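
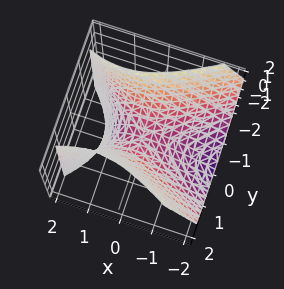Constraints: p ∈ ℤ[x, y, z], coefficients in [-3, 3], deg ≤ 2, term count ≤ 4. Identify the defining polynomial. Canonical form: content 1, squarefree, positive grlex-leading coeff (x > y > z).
First, deg p = 2. A generic line meets the surface in up to 2 points.
Then, from the axis intercepts and sections: one z-axis crossing is at z = 0; it crosses the y-axis at the gridline y = 0; it meets the x-axis at x = 0 (among the integer gridlines).
Finally, assembling these constraints gives the stated polynomial.

x^2 - x*z - 2*y^2 + 2*z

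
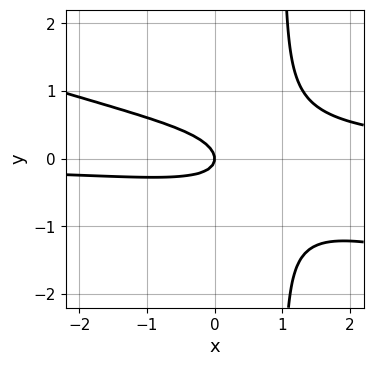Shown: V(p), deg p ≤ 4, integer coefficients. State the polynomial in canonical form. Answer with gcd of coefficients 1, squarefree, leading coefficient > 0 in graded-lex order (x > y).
x^2*y + 3*x*y^2 - x*y - 3*y^2 - x

Degree: the shape is more complex than any degree-2 curve, so deg p = 3.
Reading off the gridlines: one x-axis crossing is at x = 0; it crosses the y-axis at the gridline y = 0.
Solving for integer coefficients yields p as stated.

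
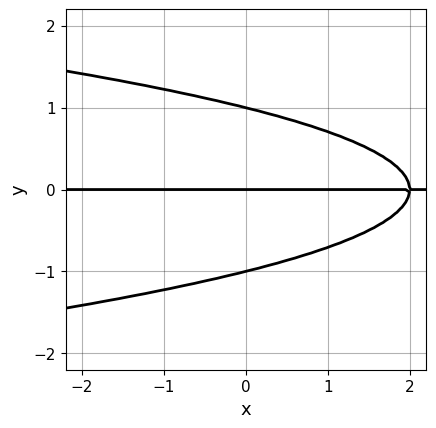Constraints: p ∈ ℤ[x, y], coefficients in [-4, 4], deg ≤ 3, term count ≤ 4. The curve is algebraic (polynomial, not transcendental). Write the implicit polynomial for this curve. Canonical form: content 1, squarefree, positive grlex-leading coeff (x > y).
2*y^3 + x*y - 2*y

First, deg p = 3. The shape is more complex than any degree-2 curve.
Then, from the visible intercepts: the visible x-axis segment lies entirely on the curve; among the integer gridlines, it crosses the y-axis at y ∈ {-1, 0, 1}.
Finally, fitting integer coefficients to these (and the overall shape) gives p.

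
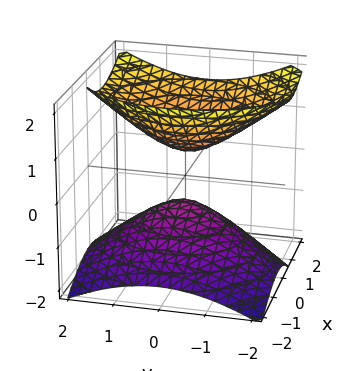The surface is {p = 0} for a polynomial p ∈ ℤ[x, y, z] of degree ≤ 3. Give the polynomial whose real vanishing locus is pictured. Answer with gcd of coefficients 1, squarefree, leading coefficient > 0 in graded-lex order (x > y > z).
1. I count 2 distinct pieces. They look like related sheets of one shape, so recover p as a whole.
2. The degree is 2 — no degree-1 surface has this shape.
3. From the axis intercepts and sections: no x-intercept at any integer in the box; it misses every integer gridline on the y-axis.
4. Fitting integer coefficients to these (and the overall shape) gives p.

3*x^2 - 2*x*z + 2*y^2 - 3*z^2 + 1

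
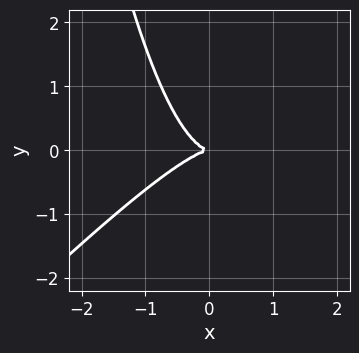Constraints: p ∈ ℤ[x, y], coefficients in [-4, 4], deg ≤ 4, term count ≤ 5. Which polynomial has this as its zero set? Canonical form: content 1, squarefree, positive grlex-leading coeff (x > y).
x^3 - x^2*y + y^2

First, degree: a generic line meets the curve in up to 3 points, so deg p = 3.
Next, from the visible intercepts: it meets the x-axis at x = 0 (among the integer gridlines); it meets the y-axis at y = 0 (among the integer gridlines).
Finally, putting this together gives p.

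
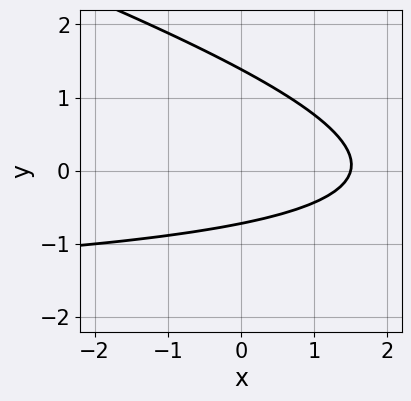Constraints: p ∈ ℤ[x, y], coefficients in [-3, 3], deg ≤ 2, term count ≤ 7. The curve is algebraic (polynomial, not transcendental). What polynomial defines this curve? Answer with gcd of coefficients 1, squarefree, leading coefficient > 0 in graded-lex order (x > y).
1. deg p = 2. A generic line meets the curve in up to 2 points.
2. Solving for integer coefficients yields p as stated.

x*y + 3*y^2 + 2*x - 2*y - 3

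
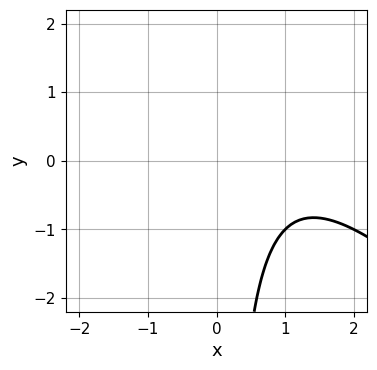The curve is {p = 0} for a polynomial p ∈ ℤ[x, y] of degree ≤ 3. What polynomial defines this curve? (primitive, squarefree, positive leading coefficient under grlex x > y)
x^2 + x*y - 2*x + 2

1. deg p = 2.
2. Against the integer gridlines: no y-intercept at any integer in the box; no x-intercept at any integer in the box.
3. Fitting integer coefficients to these (and the overall shape) gives p.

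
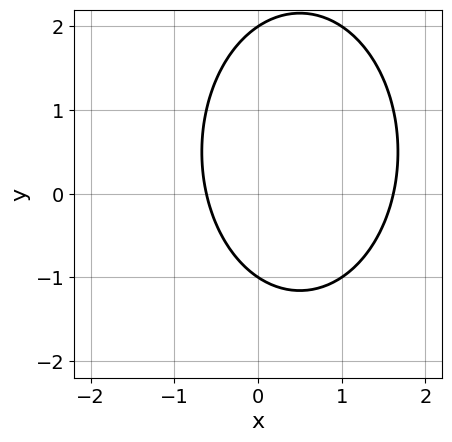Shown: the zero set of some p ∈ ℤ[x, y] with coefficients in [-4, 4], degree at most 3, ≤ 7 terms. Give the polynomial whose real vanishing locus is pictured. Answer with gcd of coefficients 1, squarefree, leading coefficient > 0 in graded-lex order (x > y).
(a) deg p = 2. A generic line meets the curve in up to 2 points.
(b) Observable constraints: among the integer gridlines, it crosses the y-axis at y ∈ {-1, 2}.
(c) Together with the visible shape, these determine p as stated.

2*x^2 + y^2 - 2*x - y - 2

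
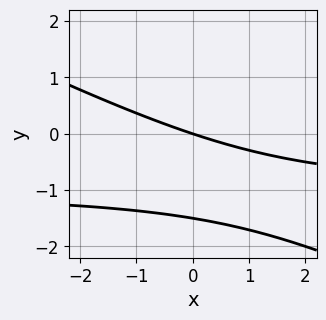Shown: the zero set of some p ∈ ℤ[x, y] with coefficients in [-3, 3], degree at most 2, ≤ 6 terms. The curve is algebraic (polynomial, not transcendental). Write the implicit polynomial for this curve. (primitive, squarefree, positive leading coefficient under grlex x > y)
First, degree: the shape is more complex than any degree-1 curve, so deg p = 2.
Next, from the axis intercepts and sections: one x-axis crossing is at x = 0; one y-axis crossing is at y = 0.
Finally, assembling these constraints gives the stated polynomial.

x*y + 2*y^2 + x + 3*y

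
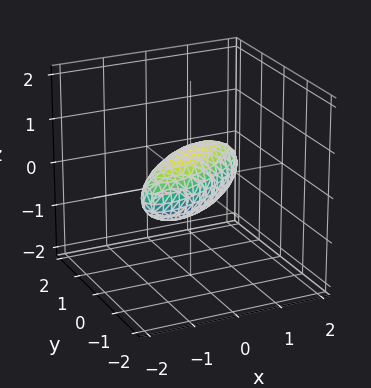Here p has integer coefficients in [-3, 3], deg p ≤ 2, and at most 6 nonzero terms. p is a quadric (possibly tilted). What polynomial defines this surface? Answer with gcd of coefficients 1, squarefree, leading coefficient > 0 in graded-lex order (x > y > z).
(a) deg p = 2. The shape is more complex than any degree-1 surface.
(b) Reading off the gridlines: the x-axis gridline crossings are at x ∈ {-1, 1}.
(c) Fitting integer coefficients to these (and the overall shape) gives p.

x^2 - 2*x*y + 2*y^2 + 2*z^2 - 1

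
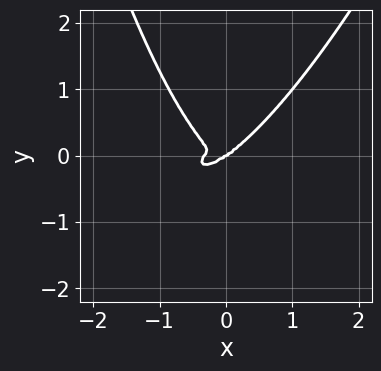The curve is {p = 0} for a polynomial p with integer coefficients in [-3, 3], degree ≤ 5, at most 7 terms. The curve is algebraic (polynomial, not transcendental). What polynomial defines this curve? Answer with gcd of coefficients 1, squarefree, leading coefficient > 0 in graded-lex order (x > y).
3*x^4 - 2*x^3*y + x^2*y^2 + x^3 - 3*y^3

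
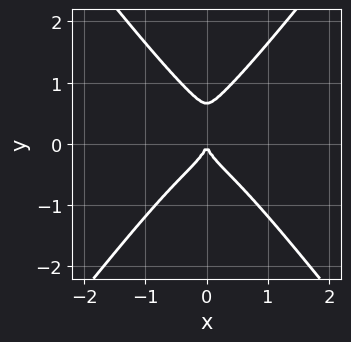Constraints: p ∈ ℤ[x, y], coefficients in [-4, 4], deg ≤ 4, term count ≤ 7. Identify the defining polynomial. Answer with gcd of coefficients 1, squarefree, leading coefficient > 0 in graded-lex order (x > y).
Degree: the shape is more complex than any degree-3 curve, so deg p = 4.
Symmetries: it's symmetric under x → −x, forcing even powers of x.
Reading off the gridlines: one y-axis crossing is at y = 0; it meets the x-axis at x = 0 (among the integer gridlines).
Matching integer coefficients to the picture gives p.

3*x^4 + 3*x^2*y^2 - 3*y^4 + 2*y^3 + 2*x^2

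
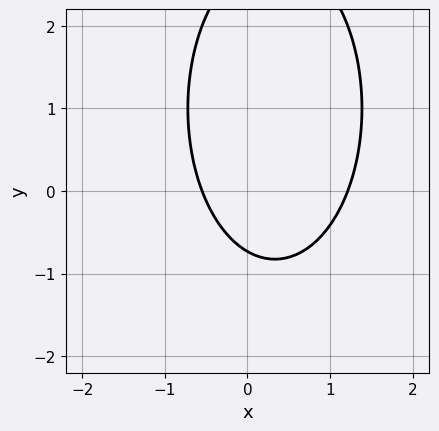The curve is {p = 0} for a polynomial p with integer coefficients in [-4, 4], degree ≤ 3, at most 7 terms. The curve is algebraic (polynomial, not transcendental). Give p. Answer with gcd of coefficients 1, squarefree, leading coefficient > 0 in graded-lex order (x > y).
3*x^2 + y^2 - 2*x - 2*y - 2

1. deg p = 2. The shape is more complex than any degree-1 curve.
2. The integer polynomial consistent with all of this is the stated p.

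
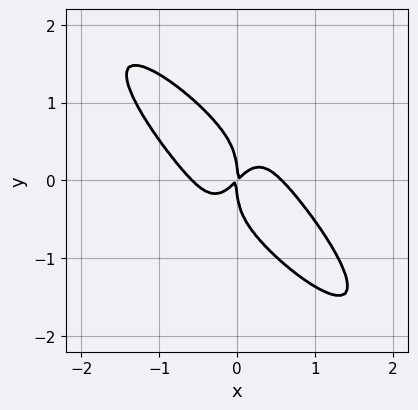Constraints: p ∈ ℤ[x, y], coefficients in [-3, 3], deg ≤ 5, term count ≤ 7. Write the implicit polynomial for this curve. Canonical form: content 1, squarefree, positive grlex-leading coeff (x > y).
First, degree: a generic line meets the curve in up to 4 points, so deg p = 4.
Then, against the integer gridlines: one y-axis crossing is at y = 0; it meets the x-axis at x = 0 (among the integer gridlines).
Finally, fitting integer coefficients to these (and the overall shape) gives p.

3*x^4 + 3*x^3*y + y^4 - x^2 + x*y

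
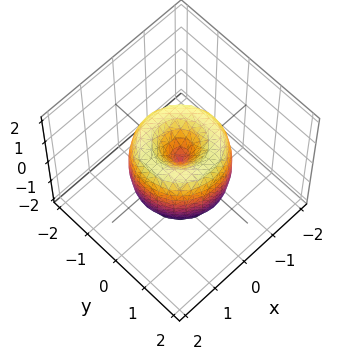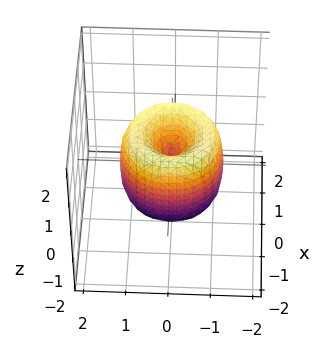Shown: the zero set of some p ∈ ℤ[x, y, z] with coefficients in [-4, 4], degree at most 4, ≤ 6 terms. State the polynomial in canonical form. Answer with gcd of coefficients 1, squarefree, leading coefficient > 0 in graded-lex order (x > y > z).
2*x^4 + 4*x^2*y^2 + 2*y^4 - 3*x^2 - 3*y^2 + z^2

The degree is 4 — the shape is more complex than any degree-3 surface.
By symmetry, the surface is invariant under rotation about z: p = q(x² + y², z).
From the visible intercepts: one y-axis crossing is at y = 0; it meets the z-axis at z = 0 (among the integer gridlines); a circular section at z = 0 has radius between 1 and 2.
These observations pin down the coefficients.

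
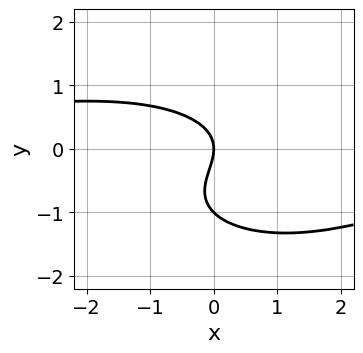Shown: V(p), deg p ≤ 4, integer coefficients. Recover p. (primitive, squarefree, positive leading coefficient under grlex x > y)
First, deg p = 3. The shape is more complex than any degree-2 curve.
Then, observable constraints: among the integer gridlines, it crosses the y-axis at y ∈ {-1, 0}; it meets the x-axis at x = 0 (among the integer gridlines).
Finally, solving for integer coefficients yields p as stated.

x^2*y + 3*y^3 + 3*y^2 + 3*x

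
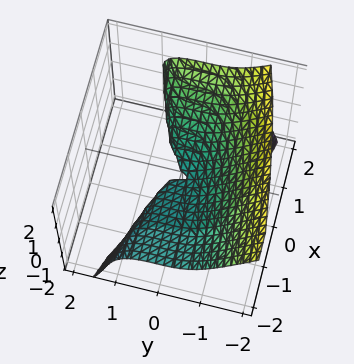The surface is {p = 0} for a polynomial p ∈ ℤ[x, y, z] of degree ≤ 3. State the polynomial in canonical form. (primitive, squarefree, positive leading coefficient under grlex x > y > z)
3*y^3 + z^3 - 3*x*z + 3*z^2

(a) The degree is 3 — the shape is more complex than any degree-2 surface.
(b) From the visible intercepts: it crosses the y-axis at the gridline y = 0; it meets the z-axis at z = 0 (among the integer gridlines); the visible x-axis segment lies entirely on the surface.
(c) Solving for integer coefficients yields p as stated.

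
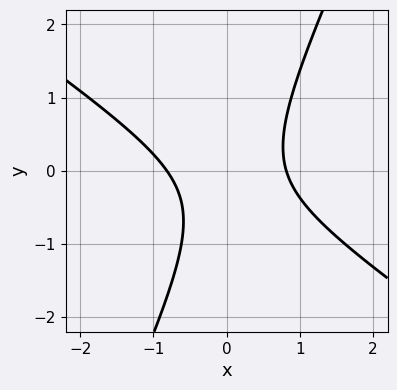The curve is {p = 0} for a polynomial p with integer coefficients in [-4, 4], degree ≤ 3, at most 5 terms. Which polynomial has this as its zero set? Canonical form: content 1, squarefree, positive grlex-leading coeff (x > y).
deg p = 2.
From the axis intercepts and sections: no y-intercept at any integer in the box.
Together with the visible shape, these determine p as stated.

3*x^2 + 3*x*y - 2*y^2 - y - 2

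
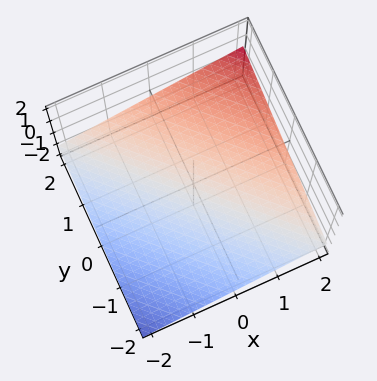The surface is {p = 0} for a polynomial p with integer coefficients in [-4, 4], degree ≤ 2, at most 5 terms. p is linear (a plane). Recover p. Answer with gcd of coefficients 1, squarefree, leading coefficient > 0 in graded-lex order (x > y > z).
(a) The degree is 1 — every cross-section is a straight line — this is a plane.
(b) From the visible intercepts: it crosses the x-axis at the gridline x = 2; it meets the y-axis at y = 2 (among the integer gridlines).
(c) Fitting integer coefficients to these (and the overall shape) gives p.

x + y - 3*z - 2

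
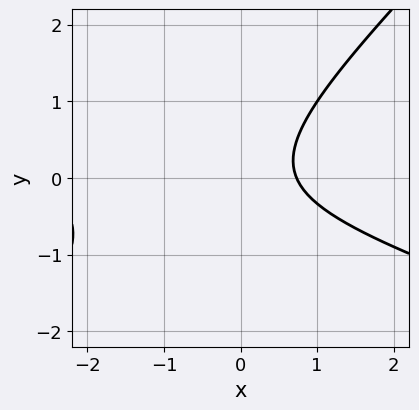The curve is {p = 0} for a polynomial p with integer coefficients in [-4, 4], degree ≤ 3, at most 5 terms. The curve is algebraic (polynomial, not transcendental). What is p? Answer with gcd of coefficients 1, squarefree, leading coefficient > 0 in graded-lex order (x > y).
x^2 + 2*x*y - 3*y^2 + 2*x - 2

First, deg p = 2. A generic line meets the curve in up to 2 points.
Then, reading off the gridlines: the curve avoids every integer y-axis point in the box.
Finally, fitting integer coefficients to these (and the overall shape) gives p.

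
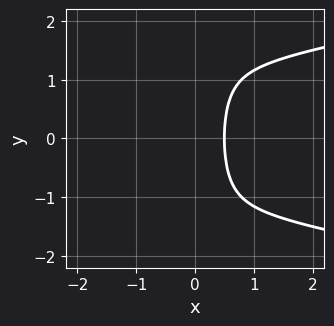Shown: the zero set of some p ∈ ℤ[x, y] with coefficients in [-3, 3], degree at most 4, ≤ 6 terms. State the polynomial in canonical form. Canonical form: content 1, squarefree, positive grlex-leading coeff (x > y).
3*x^2*y^2 - 2*x^3 - 3*x^2 + 1

First, deg p = 4. No degree-3 curve has this shape.
Next, symmetries: it's symmetric under y → −y, forcing even powers of y.
Then, from the axis intercepts and sections: no y-intercept at any integer in the box.
Finally, these observations pin down the coefficients.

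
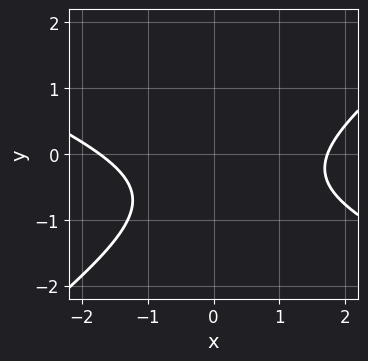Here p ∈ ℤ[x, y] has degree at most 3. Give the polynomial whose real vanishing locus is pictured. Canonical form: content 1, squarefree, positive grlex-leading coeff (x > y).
(a) deg p = 2. The shape is more complex than any degree-1 curve.
(b) Observable constraints: the curve avoids every integer y-axis point in the box.
(c) Putting this together gives p.

x^2 + x*y - 3*y^2 - 3*y - 3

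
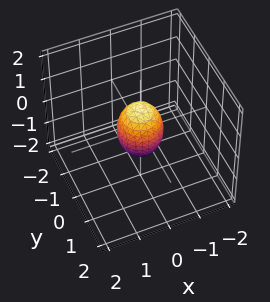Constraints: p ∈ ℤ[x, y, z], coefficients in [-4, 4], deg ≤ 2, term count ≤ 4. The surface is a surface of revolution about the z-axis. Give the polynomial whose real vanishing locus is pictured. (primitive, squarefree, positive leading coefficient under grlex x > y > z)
2*x^2 + 2*y^2 + z^2 - 1

1. Degree: the shape is more complex than any degree-1 surface, so deg p = 2.
2. Symmetry: the surface is invariant under rotation about z: p = q(x² + y², z).
3. Checking where it meets the axes: a circular section at z = 0 has radius between 0 and 1; among the integer gridlines, it crosses the z-axis at z ∈ {-1, 1}.
4. Fitting integer coefficients to these (and the overall shape) gives p.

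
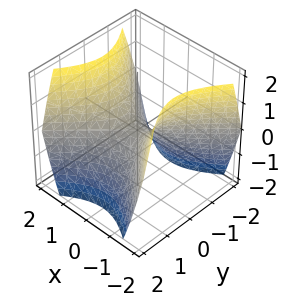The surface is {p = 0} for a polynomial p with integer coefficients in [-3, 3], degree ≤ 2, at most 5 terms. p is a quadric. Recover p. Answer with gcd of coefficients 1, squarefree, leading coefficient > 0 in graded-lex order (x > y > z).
x^2 - y^2 - z

The degree is 2 — a hyperbolic paraboloid; a quadric.
Symmetries: it's symmetric under x → −x, forcing even powers of x; the y ↦ −y reflection is a symmetry, so y appears only in even powers.
Observable constraints: it crosses the x-axis at the gridline x = 0; one z-axis crossing is at z = 0; it crosses the y-axis at the gridline y = 0.
Together with the visible shape, these determine p as stated.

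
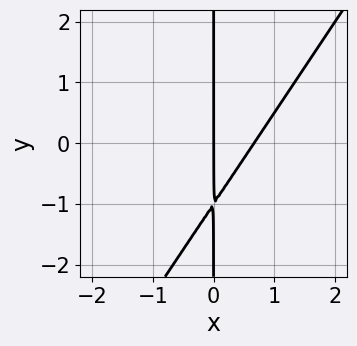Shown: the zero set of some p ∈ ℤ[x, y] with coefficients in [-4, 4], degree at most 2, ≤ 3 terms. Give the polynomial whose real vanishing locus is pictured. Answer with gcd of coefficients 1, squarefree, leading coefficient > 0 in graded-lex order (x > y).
3*x^2 - 2*x*y - 2*x

deg p = 2. The shape is more complex than any degree-1 curve.
From the axis intercepts and sections: one x-axis crossing is at x = 0; the visible y-axis segment lies entirely on the curve.
Solving for integer coefficients yields p as stated.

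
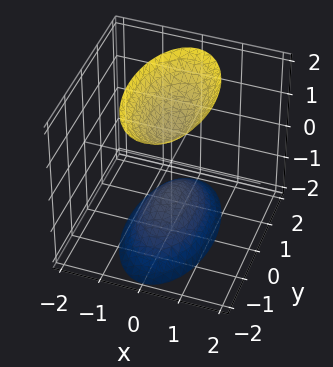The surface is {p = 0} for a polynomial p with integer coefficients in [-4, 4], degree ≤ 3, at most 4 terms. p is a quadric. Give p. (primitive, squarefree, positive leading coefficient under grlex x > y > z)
3*x^2 + y^2 - z^2 + 1

First, I count 2 distinct pieces.
Then, degree: two sheets facing apart; a quadric, so deg p = 2.
Then, symmetries: mirror symmetry z ↦ −z ⇒ only even powers of z; mirror symmetry y ↦ −y ⇒ only even powers of y; mirror symmetry x ↦ −x ⇒ only even powers of x.
Next, observable constraints: the z-axis gridline crossings are at z ∈ {-1, 1}; it misses every integer gridline on the x-axis.
Finally, assembling these constraints gives the stated polynomial.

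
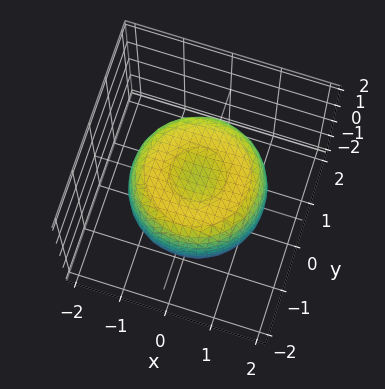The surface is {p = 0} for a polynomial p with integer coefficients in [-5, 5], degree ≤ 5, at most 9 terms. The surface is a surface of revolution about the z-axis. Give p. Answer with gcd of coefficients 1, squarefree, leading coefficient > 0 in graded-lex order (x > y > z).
2*x^4 + 4*x^2*y^2 + 2*y^4 - 3*x^2 - 3*y^2 + 3*z^2 - 2

(a) Degree: no degree-3 surface has this shape, so deg p = 4.
(b) By symmetry, the surface is invariant under rotation about z: p = q(x² + y², z).
(c) Reading off the gridlines: a circular section at z = -1 has radius between 0 and 1.
(d) The integer polynomial consistent with all of this is the stated p.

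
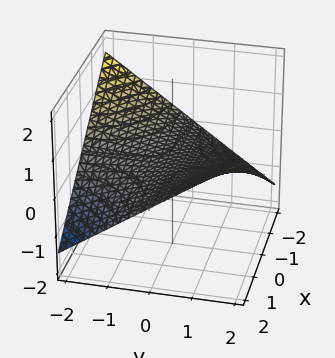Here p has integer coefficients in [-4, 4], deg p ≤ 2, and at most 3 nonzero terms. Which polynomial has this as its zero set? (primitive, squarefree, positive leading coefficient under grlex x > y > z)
(a) deg p = 2. A hyperbolic paraboloid; a quadric.
(b) From the axis intercepts and sections: every point of the y-axis in the box is on the surface; every point of the x-axis in the box is on the surface; it meets the z-axis at z = 0 (among the integer gridlines).
(c) The integer polynomial consistent with all of this is the stated p.

x*y - 3*z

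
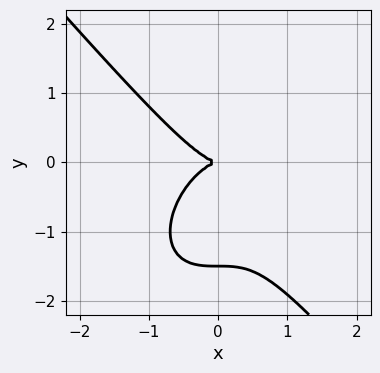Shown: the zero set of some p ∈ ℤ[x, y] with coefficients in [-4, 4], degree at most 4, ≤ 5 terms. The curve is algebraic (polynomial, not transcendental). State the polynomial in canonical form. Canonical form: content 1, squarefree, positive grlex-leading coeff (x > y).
3*x^3 + 2*y^3 + 3*y^2

Degree: the shape is more complex than any degree-2 curve, so deg p = 3.
Checking where it meets the axes: it meets the x-axis at x = 0 (among the integer gridlines); one y-axis crossing is at y = 0.
Together with the visible shape, these determine p as stated.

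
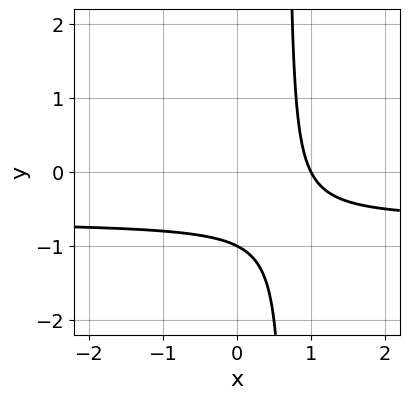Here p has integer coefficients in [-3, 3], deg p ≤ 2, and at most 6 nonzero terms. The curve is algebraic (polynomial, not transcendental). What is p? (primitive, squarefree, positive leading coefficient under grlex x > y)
3*x*y + 2*x - 2*y - 2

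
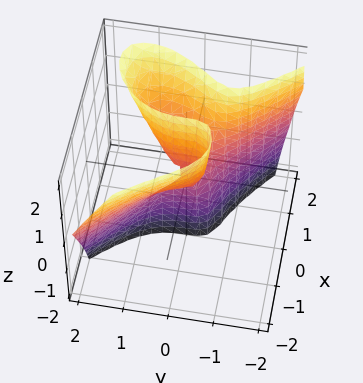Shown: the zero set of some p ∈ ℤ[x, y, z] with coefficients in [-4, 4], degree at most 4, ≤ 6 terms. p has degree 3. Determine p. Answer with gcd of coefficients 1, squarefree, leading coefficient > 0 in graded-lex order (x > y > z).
First, deg p = 3. The shape is more complex than any degree-2 surface.
Then, checking where it meets the axes: it crosses the x-axis at the gridline x = 0; one y-axis crossing is at y = 0; the visible z-axis segment lies entirely on the surface.
Finally, together with the visible shape, these determine p as stated.

x^3 - x*y*z + y^3 - x*z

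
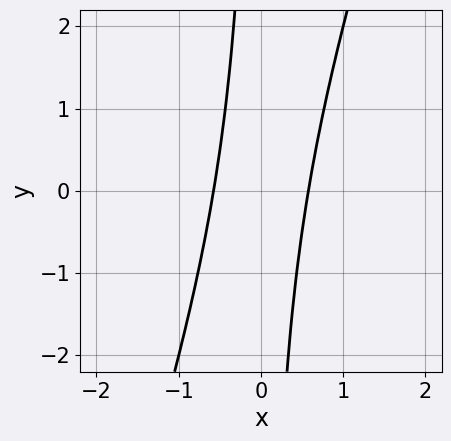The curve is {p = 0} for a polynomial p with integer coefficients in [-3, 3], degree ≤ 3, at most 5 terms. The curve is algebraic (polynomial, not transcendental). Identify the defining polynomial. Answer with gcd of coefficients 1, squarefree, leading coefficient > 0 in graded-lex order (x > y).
3*x^2 - x*y - 1

1. deg p = 2. A generic line meets the curve in up to 2 points.
2. Reading off the gridlines: the curve avoids every integer y-axis point in the box.
3. Together with the visible shape, these determine p as stated.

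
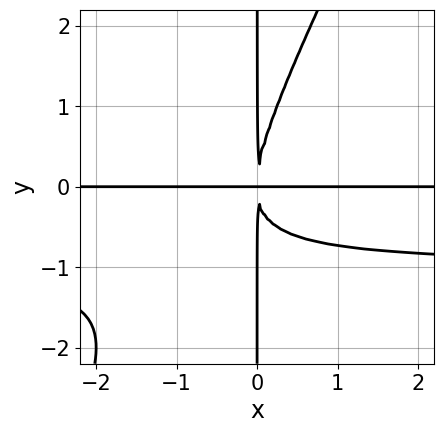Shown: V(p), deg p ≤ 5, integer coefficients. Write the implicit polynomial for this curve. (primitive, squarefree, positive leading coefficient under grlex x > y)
2*x^2*y^2 - x*y^3 + 2*x^2*y

(a) The degree is 4 — a generic line meets the curve in up to 4 points.
(b) From the visible intercepts: the visible y-axis segment lies entirely on the curve; the visible x-axis segment lies entirely on the curve.
(c) These observations pin down the coefficients.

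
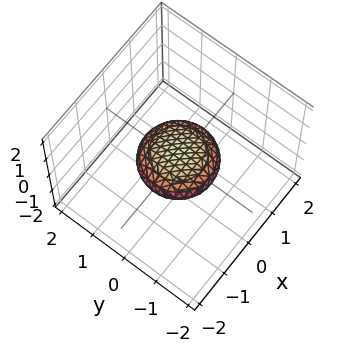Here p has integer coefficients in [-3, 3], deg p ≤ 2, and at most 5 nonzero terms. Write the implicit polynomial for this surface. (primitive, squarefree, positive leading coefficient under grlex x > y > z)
1. The degree is 2 — the shape is more complex than any degree-1 surface.
2. Symmetry: the z-axis is an axis of rotation, so x and y enter only as x² + y².
3. Checking where it meets the axes: among the integer gridlines, it crosses the x-axis at x ∈ {-1, 1}; a circular section at z = 0 has radius exactly 1; among the integer gridlines, it crosses the y-axis at y ∈ {-1, 1}.
4. Matching integer coefficients to the picture gives p.

x^2 + y^2 + 3*z^2 - 1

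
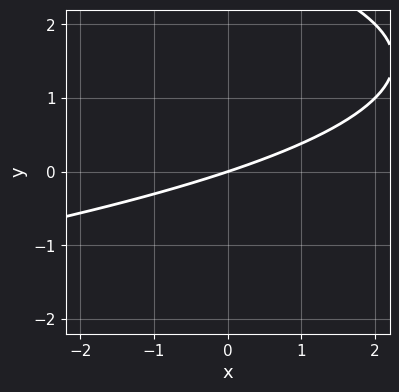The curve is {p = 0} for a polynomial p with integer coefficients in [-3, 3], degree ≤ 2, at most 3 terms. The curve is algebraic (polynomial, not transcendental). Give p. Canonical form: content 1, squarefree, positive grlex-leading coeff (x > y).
y^2 + x - 3*y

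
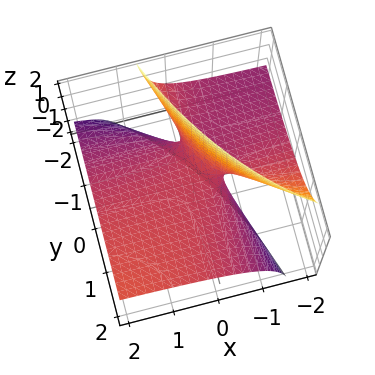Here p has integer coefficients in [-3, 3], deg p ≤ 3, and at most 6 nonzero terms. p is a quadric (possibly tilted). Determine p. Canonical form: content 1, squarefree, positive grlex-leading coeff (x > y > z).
x*y - 3*x*z - 2*y*z - 2*z

First, deg p = 2. No degree-1 surface has this shape.
Next, observable constraints: it crosses the z-axis at the gridline z = 0; the visible y-axis segment lies entirely on the surface; the visible x-axis segment lies entirely on the surface.
Finally, matching integer coefficients to the picture gives p.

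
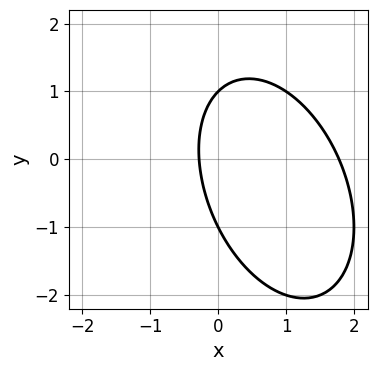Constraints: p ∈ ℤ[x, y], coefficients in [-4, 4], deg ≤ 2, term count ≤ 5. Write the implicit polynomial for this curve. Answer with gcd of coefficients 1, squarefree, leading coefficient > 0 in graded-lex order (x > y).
2*x^2 + x*y + y^2 - 3*x - 1

First, deg p = 2. A generic line meets the curve in up to 2 points.
Next, observable constraints: among the integer gridlines, it crosses the y-axis at y ∈ {-1, 1}.
Finally, solving for integer coefficients yields p as stated.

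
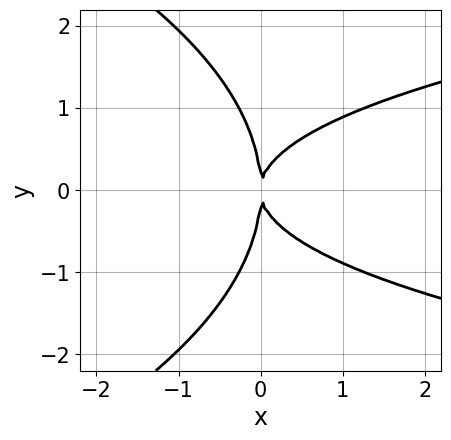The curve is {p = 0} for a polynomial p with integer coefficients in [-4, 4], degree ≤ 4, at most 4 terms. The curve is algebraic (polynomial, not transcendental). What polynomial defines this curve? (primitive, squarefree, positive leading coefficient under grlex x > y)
y^4 + 3*x*y^2 - 3*x^2

First, the degree is 4 — a generic line meets the curve in up to 4 points.
Next, symmetries: the y ↦ −y reflection is a symmetry, so y appears only in even powers.
Next, reading off the gridlines: it crosses the x-axis at the gridline x = 0; one y-axis crossing is at y = 0.
Finally, matching integer coefficients to the picture gives p.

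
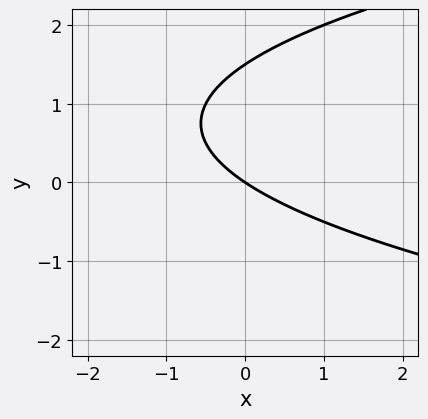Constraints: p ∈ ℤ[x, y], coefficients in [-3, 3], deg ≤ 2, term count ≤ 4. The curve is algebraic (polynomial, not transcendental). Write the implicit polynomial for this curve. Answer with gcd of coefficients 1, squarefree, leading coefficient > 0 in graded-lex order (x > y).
2*y^2 - 2*x - 3*y

First, deg p = 2. A generic line meets the curve in up to 2 points.
Then, from the axis intercepts and sections: it crosses the y-axis at the gridline y = 0; it meets the x-axis at x = 0 (among the integer gridlines).
Finally, together with the visible shape, these determine p as stated.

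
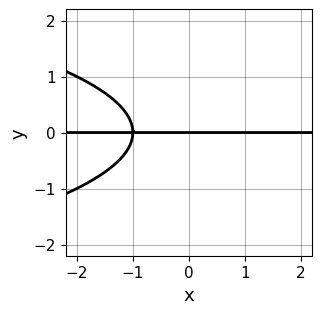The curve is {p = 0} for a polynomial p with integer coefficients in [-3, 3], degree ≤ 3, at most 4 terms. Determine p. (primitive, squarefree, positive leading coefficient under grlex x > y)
1. Degree: a generic line meets the curve in up to 3 points, so deg p = 3.
2. Reading off the gridlines: one y-axis crossing is at y = 0; the visible x-axis segment lies entirely on the curve.
3. Assembling these constraints gives the stated polynomial.

y^3 + x*y + y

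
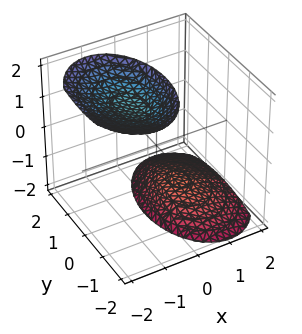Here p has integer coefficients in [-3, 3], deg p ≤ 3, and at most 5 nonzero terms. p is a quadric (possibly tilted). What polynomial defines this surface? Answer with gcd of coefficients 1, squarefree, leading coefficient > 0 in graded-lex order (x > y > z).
2*x^2 + 2*x*z + y^2 - z^2 + 3

There are 2 components.
deg p = 2.
Against the integer gridlines: it misses every integer gridline on the x-axis; the surface avoids every integer y-axis point in the box.
These observations pin down the coefficients.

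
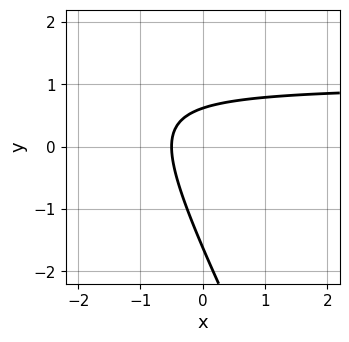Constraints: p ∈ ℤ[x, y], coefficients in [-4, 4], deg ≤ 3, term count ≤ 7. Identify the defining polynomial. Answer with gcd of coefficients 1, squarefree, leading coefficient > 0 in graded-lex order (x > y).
deg p = 2.
The integer polynomial consistent with all of this is the stated p.

2*x*y + y^2 - 2*x + y - 1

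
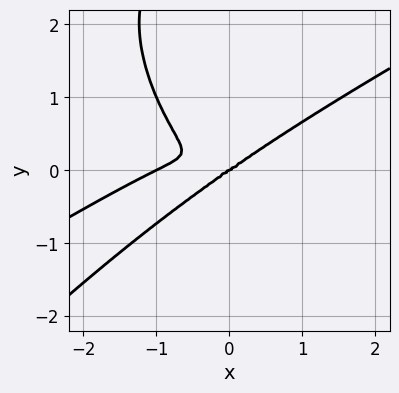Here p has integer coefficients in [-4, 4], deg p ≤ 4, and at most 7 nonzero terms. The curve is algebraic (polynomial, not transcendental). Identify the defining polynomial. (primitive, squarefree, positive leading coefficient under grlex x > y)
x^4 - 2*x^3*y + y^4 + x^3 - 3*y^3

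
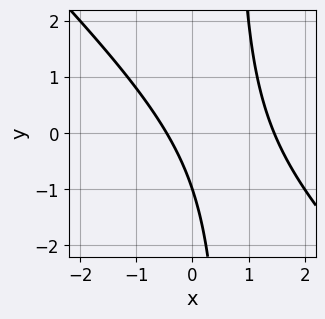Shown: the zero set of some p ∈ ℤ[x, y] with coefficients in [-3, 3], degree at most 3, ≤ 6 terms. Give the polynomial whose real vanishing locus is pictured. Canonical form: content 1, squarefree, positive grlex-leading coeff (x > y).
(a) The degree is 2 — a generic line meets the curve in up to 2 points.
(b) Reading off the gridlines: it crosses the y-axis at the gridline y = -1.
(c) Matching integer coefficients to the picture gives p.

3*x^2 + 3*x*y - 3*x - 2*y - 2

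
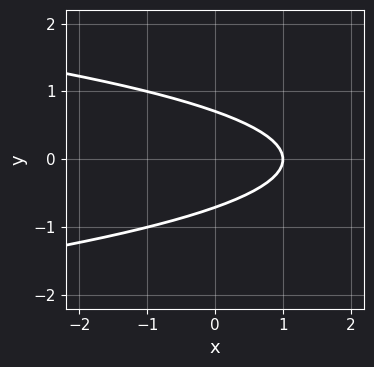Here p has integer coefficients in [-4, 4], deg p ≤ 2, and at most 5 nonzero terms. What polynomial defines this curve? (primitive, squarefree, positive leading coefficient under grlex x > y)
2*y^2 + x - 1

First, deg p = 2. A generic line meets the curve in up to 2 points.
Then, symmetries: it's symmetric under y → −y, forcing even powers of y.
Then, reading off the gridlines: it meets the x-axis at x = 1 (among the integer gridlines).
Finally, these observations pin down the coefficients.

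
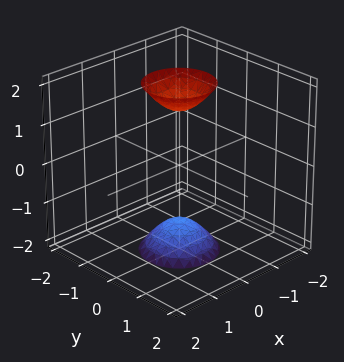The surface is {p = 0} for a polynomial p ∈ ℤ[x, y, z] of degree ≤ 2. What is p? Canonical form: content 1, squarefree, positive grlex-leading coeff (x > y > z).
3*x^2 + 3*y^2 - z^2 + 2

1. The picture has 2 separate pieces.
2. Degree: two separate bowl-shaped sheets opening away from each other; a quadric, so deg p = 2.
3. Symmetries: the z-axis is an axis of rotation, so x and y enter only as x² + y²; mirror symmetry z ↦ −z ⇒ only even powers of z.
4. Against the integer gridlines: the surface avoids every integer y-axis point in the box; a circular section at z = -2 has radius between 0 and 1; the surface avoids every integer x-axis point in the box.
5. The integer polynomial consistent with all of this is the stated p.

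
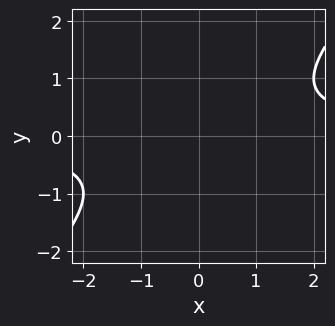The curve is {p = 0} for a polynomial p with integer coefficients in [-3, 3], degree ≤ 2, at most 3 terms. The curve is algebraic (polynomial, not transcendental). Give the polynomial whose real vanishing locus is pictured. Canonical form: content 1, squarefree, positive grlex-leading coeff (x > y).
First, deg p = 2. A generic line meets the curve in up to 2 points.
Next, checking where it meets the axes: no y-intercept at any integer in the box; it misses every integer gridline on the x-axis.
Finally, solving for integer coefficients yields p as stated.

x*y - y^2 - 1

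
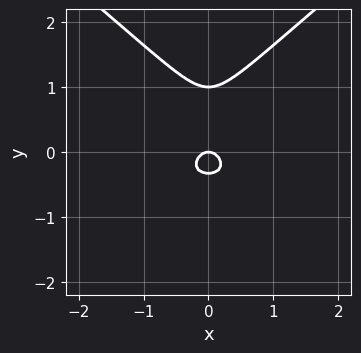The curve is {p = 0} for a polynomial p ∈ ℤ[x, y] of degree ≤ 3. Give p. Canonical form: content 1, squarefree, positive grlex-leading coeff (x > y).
2*x^2*y - 3*y^3 + 3*x^2 + 2*y^2 + y

First, degree: no degree-2 curve has this shape, so deg p = 3.
Then, symmetries: mirror symmetry x ↦ −x ⇒ only even powers of x.
Next, from the axis intercepts and sections: among the integer gridlines, it crosses the y-axis at y ∈ {0, 1}; it meets the x-axis at x = 0 (among the integer gridlines).
Finally, these observations pin down the coefficients.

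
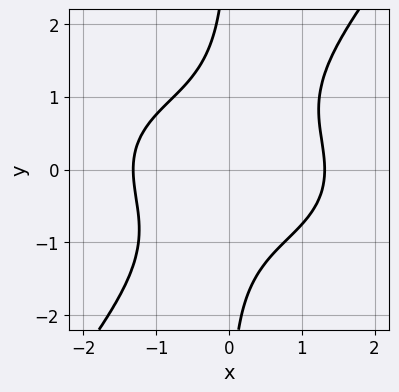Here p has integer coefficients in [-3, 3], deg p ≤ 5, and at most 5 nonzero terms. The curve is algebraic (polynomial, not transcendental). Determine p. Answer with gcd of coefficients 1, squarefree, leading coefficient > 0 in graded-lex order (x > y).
x^4 + 2*x^2*y^2 - 2*x*y^3 - 3

Degree: no degree-3 curve has this shape, so deg p = 4.
Observable constraints: it misses every integer gridline on the y-axis.
Together with the visible shape, these determine p as stated.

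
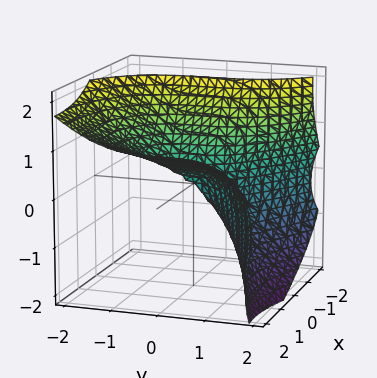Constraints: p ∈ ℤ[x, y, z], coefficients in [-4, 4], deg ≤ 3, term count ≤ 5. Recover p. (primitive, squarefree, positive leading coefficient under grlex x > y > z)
3*x*z^2 + 2*y^3 + 2*z^3 - 3*x^2 + 2*x*z

(a) Degree: the shape is more complex than any degree-2 surface, so deg p = 3.
(b) Checking where it meets the axes: it meets the y-axis at y = 0 (among the integer gridlines); it crosses the z-axis at the gridline z = 0; one x-axis crossing is at x = 0.
(c) The integer polynomial consistent with all of this is the stated p.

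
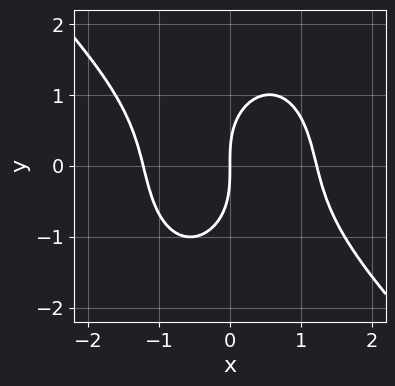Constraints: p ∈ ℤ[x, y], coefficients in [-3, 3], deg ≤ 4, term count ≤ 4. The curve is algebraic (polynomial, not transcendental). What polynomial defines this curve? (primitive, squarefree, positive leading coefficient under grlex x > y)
2*x^3 + x^2*y + y^3 - 3*x

1. deg p = 3. No degree-2 curve has this shape.
2. Reading off the gridlines: it crosses the x-axis at the gridline x = 0; one y-axis crossing is at y = 0.
3. Solving for integer coefficients yields p as stated.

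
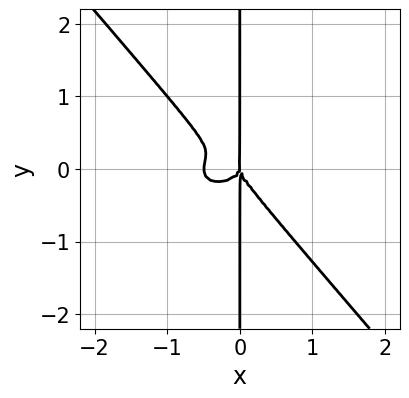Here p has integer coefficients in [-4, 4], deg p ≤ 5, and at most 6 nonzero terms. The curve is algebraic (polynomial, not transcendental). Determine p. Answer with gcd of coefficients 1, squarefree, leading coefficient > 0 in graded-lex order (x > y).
2*x^4 + 2*x^2*y^2 + 3*x*y^3 + x^3

deg p = 4.
From the axis intercepts and sections: one x-axis crossing is at x = 0; every point of the y-axis in the box is on the curve.
Putting this together gives p.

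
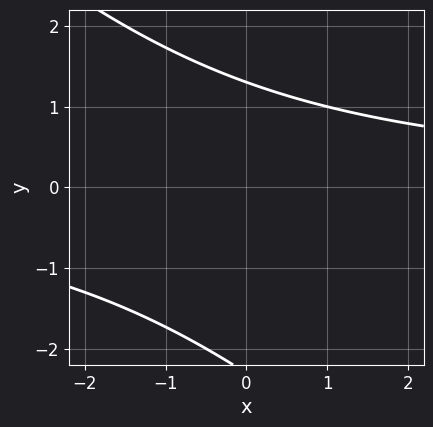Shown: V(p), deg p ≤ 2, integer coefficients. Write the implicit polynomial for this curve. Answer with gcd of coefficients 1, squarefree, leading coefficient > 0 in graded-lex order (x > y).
deg p = 2.
Against the integer gridlines: the curve avoids every integer x-axis point in the box.
Together with the visible shape, these determine p as stated.

x*y + y^2 + y - 3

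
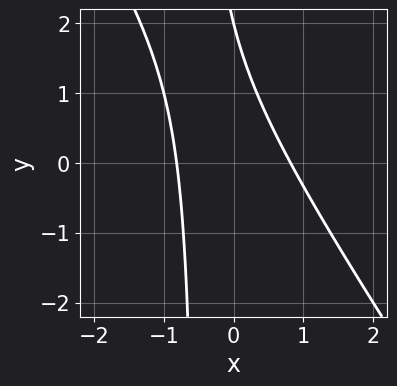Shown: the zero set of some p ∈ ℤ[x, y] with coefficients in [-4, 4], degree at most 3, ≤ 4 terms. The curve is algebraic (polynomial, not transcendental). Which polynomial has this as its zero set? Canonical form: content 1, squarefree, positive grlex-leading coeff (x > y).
3*x^2 + 2*x*y + y - 2

(a) The degree is 2 — no degree-1 curve has this shape.
(b) From the visible intercepts: it meets the y-axis at y = 2 (among the integer gridlines).
(c) Putting this together gives p.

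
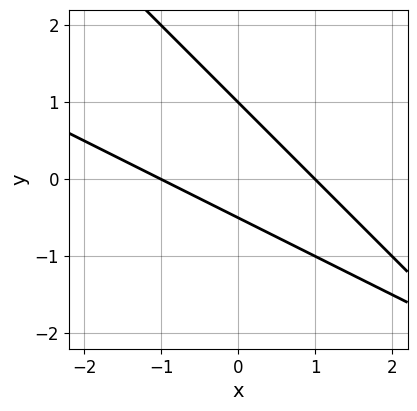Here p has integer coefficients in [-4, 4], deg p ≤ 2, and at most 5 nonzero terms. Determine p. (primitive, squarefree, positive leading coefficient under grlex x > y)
x^2 + 3*x*y + 2*y^2 - y - 1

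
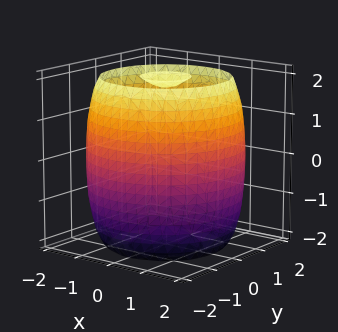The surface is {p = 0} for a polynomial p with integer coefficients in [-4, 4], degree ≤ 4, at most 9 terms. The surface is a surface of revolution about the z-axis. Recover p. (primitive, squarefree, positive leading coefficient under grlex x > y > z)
I count 3 distinct pieces.
deg p = 4.
Symmetries: every cross-section ⟂ z is a circle, so x, y appear only via x² + y².
From the visible intercepts: a circular section at z = 2 has radius between 0 and 1.
Together with the visible shape, these determine p as stated.

x^4 + 2*x^2*y^2 + y^4 - 3*x^2 - 3*y^2 + z^2 - 3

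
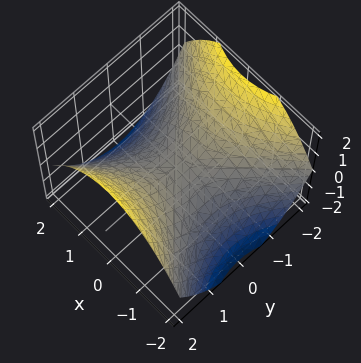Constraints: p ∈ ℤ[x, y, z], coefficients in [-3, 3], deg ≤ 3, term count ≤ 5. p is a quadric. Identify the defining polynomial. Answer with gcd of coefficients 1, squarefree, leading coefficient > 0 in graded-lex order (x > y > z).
x^2 - y^2 + 2*z

First, deg p = 2. A hyperbolic paraboloid; a quadric.
Next, symmetries: mirror symmetry x ↦ −x ⇒ only even powers of x; mirror symmetry y ↦ −y ⇒ only even powers of y.
Then, observable constraints: it meets the y-axis at y = 0 (among the integer gridlines); it meets the z-axis at z = 0 (among the integer gridlines).
Finally, matching integer coefficients to the picture gives p.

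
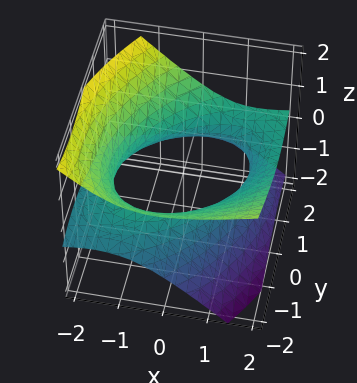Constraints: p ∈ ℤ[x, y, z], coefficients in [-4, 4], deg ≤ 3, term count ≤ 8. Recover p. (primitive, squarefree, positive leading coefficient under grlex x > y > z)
x^2 - x*y - 2*x*z + y^2 - 3*z^2 - 2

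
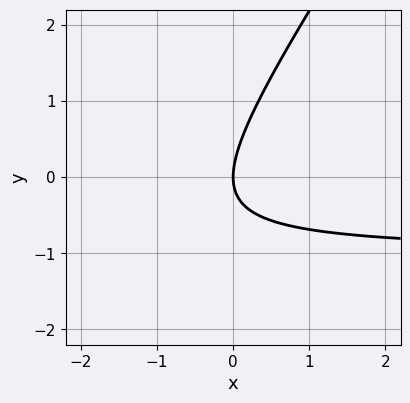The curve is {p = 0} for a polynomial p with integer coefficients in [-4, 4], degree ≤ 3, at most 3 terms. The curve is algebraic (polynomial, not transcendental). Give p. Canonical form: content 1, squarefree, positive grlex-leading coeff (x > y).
3*x*y - 2*y^2 + 3*x

1. Degree: a generic line meets the curve in up to 2 points, so deg p = 2.
2. From the visible intercepts: one x-axis crossing is at x = 0; it meets the y-axis at y = 0 (among the integer gridlines).
3. Together with the visible shape, these determine p as stated.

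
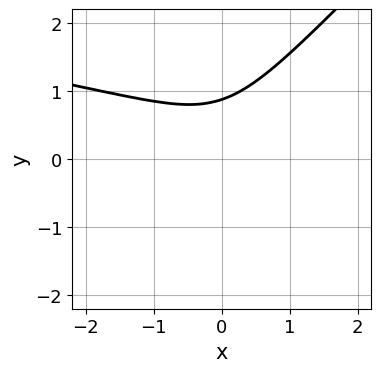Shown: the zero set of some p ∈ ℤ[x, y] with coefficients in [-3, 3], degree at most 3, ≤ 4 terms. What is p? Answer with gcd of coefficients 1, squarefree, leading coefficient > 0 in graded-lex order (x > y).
3*x*y^2 - 3*y^3 + 2*x^2 + 2

First, deg p = 3. No degree-2 curve has this shape.
Then, against the integer gridlines: it misses every integer gridline on the x-axis.
Finally, these observations pin down the coefficients.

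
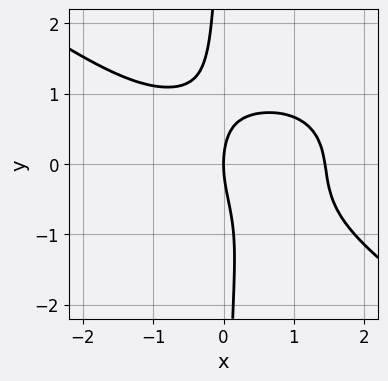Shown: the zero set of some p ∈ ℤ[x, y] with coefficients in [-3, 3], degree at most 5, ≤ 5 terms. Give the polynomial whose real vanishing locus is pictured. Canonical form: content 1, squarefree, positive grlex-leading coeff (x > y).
Degree: a generic line meets the curve in up to 4 points, so deg p = 4.
From the visible intercepts: it meets the y-axis at y = 0 (among the integer gridlines); it crosses the x-axis at the gridline x = 0.
Solving for integer coefficients yields p as stated.

x^4 + 3*x*y^3 + x*y + y^2 - 3*x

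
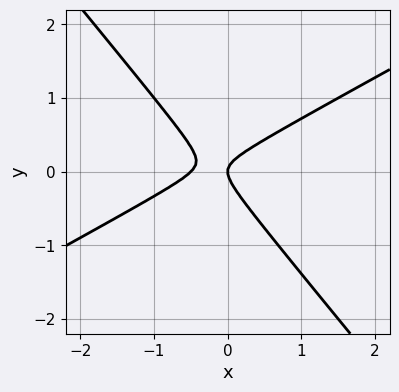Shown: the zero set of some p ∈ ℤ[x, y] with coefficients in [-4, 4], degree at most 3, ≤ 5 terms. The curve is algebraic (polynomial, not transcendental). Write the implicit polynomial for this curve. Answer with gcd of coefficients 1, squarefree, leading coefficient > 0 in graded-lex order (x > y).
(a) deg p = 2. A generic line meets the curve in up to 2 points.
(b) Reading off the gridlines: one y-axis crossing is at y = 0; it meets the x-axis at x = 0 (among the integer gridlines).
(c) These observations pin down the coefficients.

2*x^2 - 2*x*y - 3*y^2 + x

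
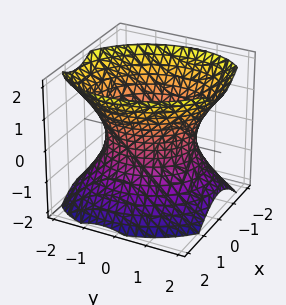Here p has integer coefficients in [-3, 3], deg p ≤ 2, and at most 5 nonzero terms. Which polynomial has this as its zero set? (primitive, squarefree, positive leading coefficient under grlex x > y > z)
3*x^2 + x*y + 2*y^2 - 2*z^2 - 3

The degree is 2 — a generic line meets the surface in up to 2 points.
From the visible intercepts: the x-axis gridline crossings are at x ∈ {-1, 1}; the surface avoids every integer z-axis point in the box.
Fitting integer coefficients to these (and the overall shape) gives p.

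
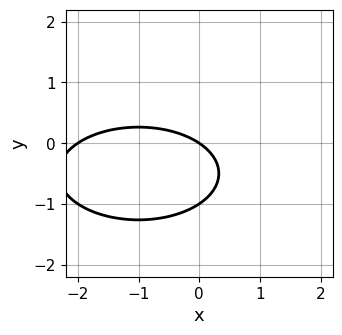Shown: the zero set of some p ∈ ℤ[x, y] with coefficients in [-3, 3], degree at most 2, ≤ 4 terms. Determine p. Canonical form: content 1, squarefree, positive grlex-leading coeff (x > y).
(a) deg p = 2. The shape is more complex than any degree-1 curve.
(b) Checking where it meets the axes: the y-axis gridline crossings are at y ∈ {-1, 0}; the x-axis gridline crossings are at x ∈ {-2, 0}.
(c) The integer polynomial consistent with all of this is the stated p.

x^2 + 3*y^2 + 2*x + 3*y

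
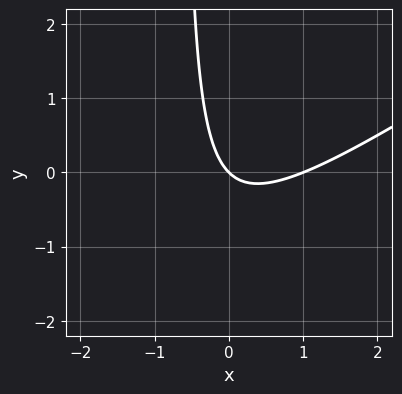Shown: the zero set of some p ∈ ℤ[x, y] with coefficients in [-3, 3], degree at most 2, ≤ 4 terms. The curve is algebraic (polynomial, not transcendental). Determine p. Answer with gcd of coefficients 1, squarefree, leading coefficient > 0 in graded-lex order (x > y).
1. The degree is 2 — a generic line meets the curve in up to 2 points.
2. From the visible intercepts: the x-axis gridline crossings are at x ∈ {0, 1}; it meets the y-axis at y = 0 (among the integer gridlines).
3. The integer polynomial consistent with all of this is the stated p.

2*x^2 - 3*x*y - 2*x - 2*y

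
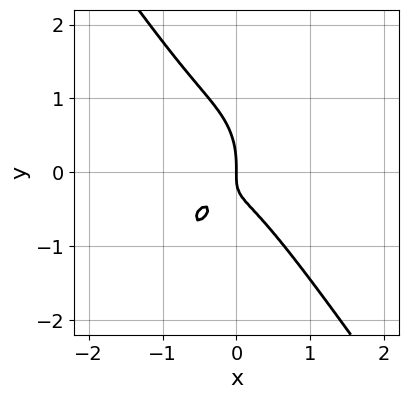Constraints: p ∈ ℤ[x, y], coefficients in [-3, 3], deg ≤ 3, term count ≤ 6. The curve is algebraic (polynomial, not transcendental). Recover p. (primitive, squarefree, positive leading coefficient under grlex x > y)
(a) The degree is 3 — a generic line meets the curve in up to 3 points.
(b) Checking where it meets the axes: it meets the x-axis at x = 0 (among the integer gridlines); it meets the y-axis at y = 0 (among the integer gridlines).
(c) Matching integer coefficients to the picture gives p.

3*x^3 + y^3 + 2*x^2 + 2*x*y + x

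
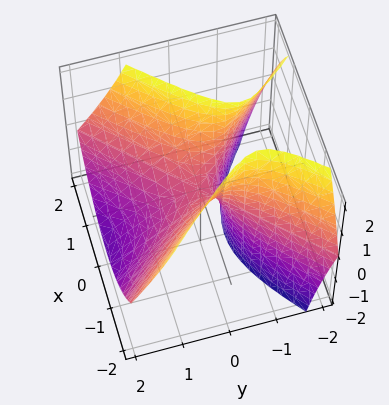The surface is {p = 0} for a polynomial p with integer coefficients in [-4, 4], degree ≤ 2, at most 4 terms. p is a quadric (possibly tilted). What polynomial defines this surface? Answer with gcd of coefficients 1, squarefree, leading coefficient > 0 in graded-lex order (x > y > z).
First, degree: no degree-1 surface has this shape, so deg p = 2.
Next, from the visible intercepts: it crosses the y-axis at the gridline y = 0; one z-axis crossing is at z = 0; it meets the x-axis at x = 0 (among the integer gridlines).
Finally, fitting integer coefficients to these (and the overall shape) gives p.

3*x^2 - 3*y^2 - 3*y*z - 2*z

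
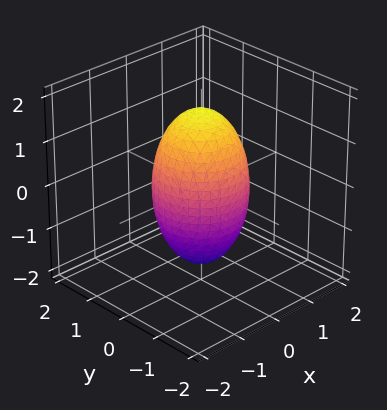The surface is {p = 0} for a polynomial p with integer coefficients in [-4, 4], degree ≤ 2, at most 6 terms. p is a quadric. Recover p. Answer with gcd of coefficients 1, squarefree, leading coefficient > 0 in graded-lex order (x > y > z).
3*x^2 + 3*y^2 + z^2 - 3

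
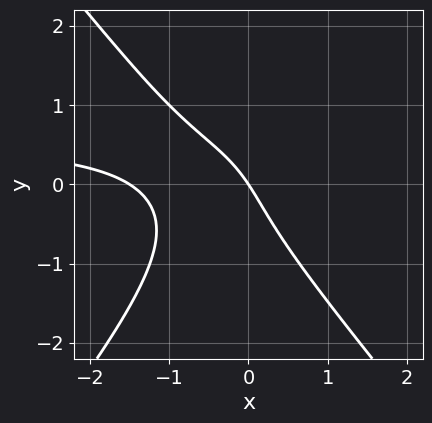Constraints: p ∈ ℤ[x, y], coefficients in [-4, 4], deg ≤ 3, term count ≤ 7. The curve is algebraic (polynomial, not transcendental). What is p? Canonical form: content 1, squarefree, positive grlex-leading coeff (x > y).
3*x^2*y - 2*y^3 - 2*x^2 - 3*x - 2*y

deg p = 3.
Against the integer gridlines: it crosses the x-axis at the gridline x = 0; it crosses the y-axis at the gridline y = 0.
Putting this together gives p.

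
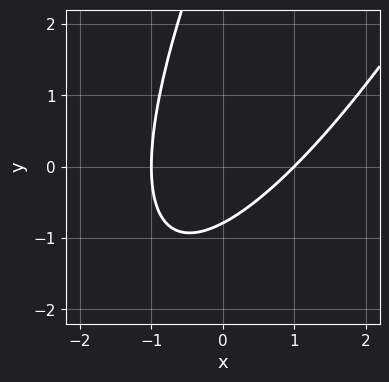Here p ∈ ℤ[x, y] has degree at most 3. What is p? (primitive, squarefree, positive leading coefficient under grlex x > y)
(a) The degree is 2 — the shape is more complex than any degree-1 curve.
(b) Against the integer gridlines: the x-axis gridline crossings are at x ∈ {-1, 1}.
(c) Putting this together gives p.

3*x^2 - 3*x*y + y^2 - 3*y - 3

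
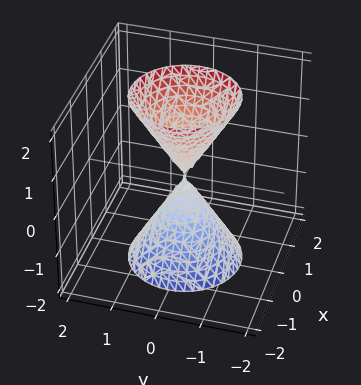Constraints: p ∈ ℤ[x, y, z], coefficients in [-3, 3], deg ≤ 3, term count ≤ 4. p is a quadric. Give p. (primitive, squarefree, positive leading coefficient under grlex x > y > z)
3*x^2 + 3*y^2 - z^2

First, there are 2 components. They look like related sheets of one shape, so recover p as a whole.
Then, deg p = 2. A double cone through the origin; a quadric.
Next, symmetries: every cross-section ⟂ z is a circle, so x, y appear only via x² + y²; it's symmetric under z → −z, forcing even powers of z.
Next, checking where it meets the axes: a circular section at z = -2 has radius between 1 and 2; it meets the x-axis at x = 0 (among the integer gridlines); it crosses the z-axis at the gridline z = 0.
Finally, putting this together gives p.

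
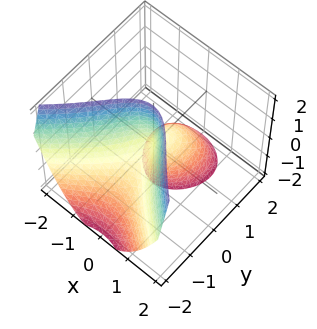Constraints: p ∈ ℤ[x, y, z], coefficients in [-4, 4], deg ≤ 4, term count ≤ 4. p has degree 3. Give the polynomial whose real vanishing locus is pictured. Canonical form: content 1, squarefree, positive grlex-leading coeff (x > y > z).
y^3 + 3*x^2 + 2*y*z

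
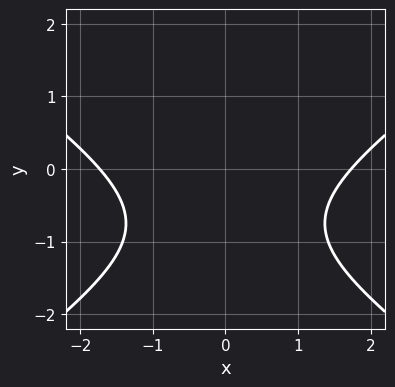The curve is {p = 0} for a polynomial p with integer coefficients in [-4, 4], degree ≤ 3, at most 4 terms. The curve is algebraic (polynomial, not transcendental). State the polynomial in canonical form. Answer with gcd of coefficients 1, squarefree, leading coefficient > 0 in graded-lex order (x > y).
x^2 - 2*y^2 - 3*y - 3

First, the degree is 2 — no degree-1 curve has this shape.
Then, symmetries: it's symmetric under x → −x, forcing even powers of x.
Next, observable constraints: the curve avoids every integer y-axis point in the box.
Finally, the integer polynomial consistent with all of this is the stated p.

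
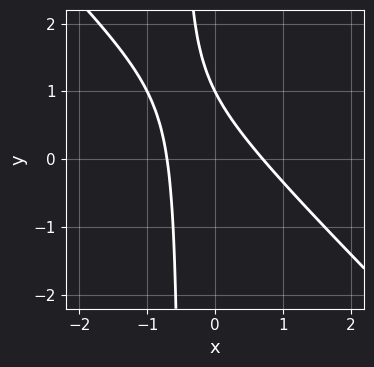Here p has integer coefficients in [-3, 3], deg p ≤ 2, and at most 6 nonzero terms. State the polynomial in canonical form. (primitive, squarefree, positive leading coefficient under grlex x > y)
(a) The degree is 2 — no degree-1 curve has this shape.
(b) Checking where it meets the axes: it crosses the y-axis at the gridline y = 1.
(c) The integer polynomial consistent with all of this is the stated p.

2*x^2 + 2*x*y + y - 1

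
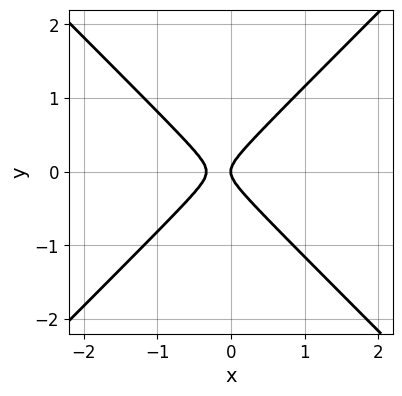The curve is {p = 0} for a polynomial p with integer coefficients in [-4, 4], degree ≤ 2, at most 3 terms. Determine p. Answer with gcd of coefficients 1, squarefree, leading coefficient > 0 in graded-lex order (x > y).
1. Degree: no degree-1 curve has this shape, so deg p = 2.
2. Symmetries: it's symmetric under y → −y, forcing even powers of y.
3. From the visible intercepts: it crosses the y-axis at the gridline y = 0; one x-axis crossing is at x = 0.
4. These observations pin down the coefficients.

3*x^2 - 3*y^2 + x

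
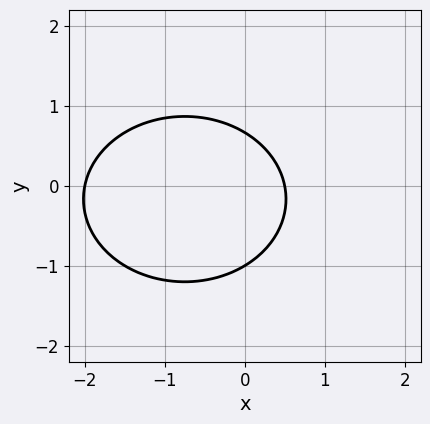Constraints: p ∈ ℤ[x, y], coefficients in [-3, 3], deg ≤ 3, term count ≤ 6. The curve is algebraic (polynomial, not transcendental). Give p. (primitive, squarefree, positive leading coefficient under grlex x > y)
2*x^2 + 3*y^2 + 3*x + y - 2

First, the degree is 2 — a generic line meets the curve in up to 2 points.
Then, against the integer gridlines: it meets the y-axis at y = -1 (among the integer gridlines); one x-axis crossing is at x = -2.
Finally, assembling these constraints gives the stated polynomial.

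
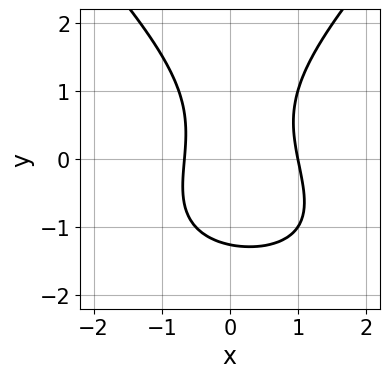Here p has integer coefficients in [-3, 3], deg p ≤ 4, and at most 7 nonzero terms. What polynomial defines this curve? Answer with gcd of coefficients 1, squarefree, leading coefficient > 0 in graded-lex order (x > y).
x^2*y - y^3 + 3*x^2 - x - 2

1. Degree: a generic line meets the curve in up to 3 points, so deg p = 3.
2. Against the integer gridlines: it meets the x-axis at x = 1 (among the integer gridlines).
3. Assembling these constraints gives the stated polynomial.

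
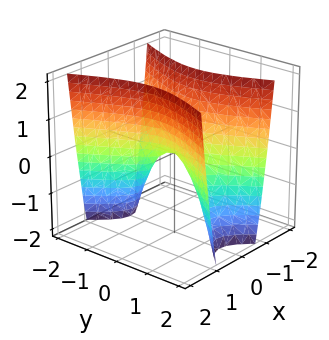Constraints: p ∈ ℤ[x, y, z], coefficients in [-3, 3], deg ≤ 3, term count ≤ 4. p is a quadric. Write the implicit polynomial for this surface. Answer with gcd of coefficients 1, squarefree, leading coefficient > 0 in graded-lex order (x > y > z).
3*x^2 - y^2 - z

The degree is 2 — a saddle surface; a quadric.
Symmetries: mirror symmetry y ↦ −y ⇒ only even powers of y; mirror symmetry x ↦ −x ⇒ only even powers of x.
From the axis intercepts and sections: it crosses the z-axis at the gridline z = 0; it meets the y-axis at y = 0 (among the integer gridlines).
The integer polynomial consistent with all of this is the stated p.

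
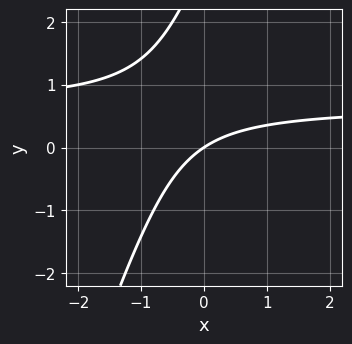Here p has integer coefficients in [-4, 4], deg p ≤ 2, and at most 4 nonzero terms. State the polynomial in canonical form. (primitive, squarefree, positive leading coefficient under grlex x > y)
3*x*y - y^2 - 2*x + 3*y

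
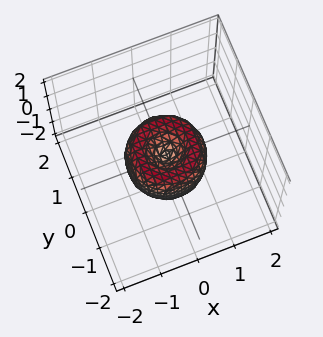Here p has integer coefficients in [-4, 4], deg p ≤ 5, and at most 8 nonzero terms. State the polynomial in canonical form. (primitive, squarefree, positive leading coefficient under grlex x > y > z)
2*x^4 + 4*x^2*y^2 + 2*y^4 - 2*x^2 - 2*y^2 + z^2

First, degree: a generic line meets the surface in up to 4 points, so deg p = 4.
Then, symmetries: every cross-section ⟂ z is a circle, so x, y appear only via x² + y².
Then, from the visible intercepts: it crosses the z-axis at the gridline z = 0; a circular section at z = 0 has radius exactly 1.
Finally, assembling these constraints gives the stated polynomial. Check: (1, 0, 0) on the x-axis lies on the surface, and p(1, 0, 0) = 0. ✓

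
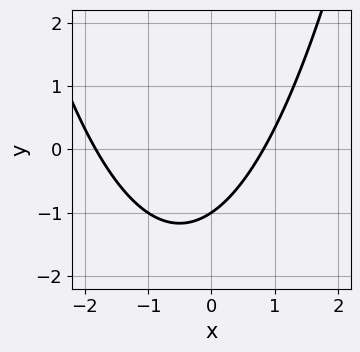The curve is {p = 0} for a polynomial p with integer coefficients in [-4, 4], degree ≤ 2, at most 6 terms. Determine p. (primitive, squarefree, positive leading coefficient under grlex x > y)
1. deg p = 2.
2. Reading off the gridlines: it crosses the y-axis at the gridline y = -1.
3. Solving for integer coefficients yields p as stated.

2*x^2 + 2*x - 3*y - 3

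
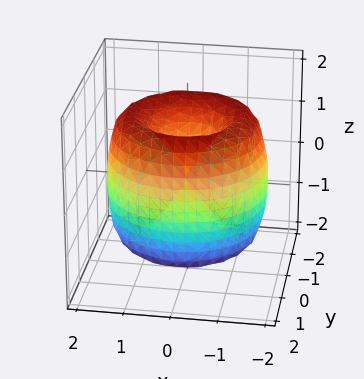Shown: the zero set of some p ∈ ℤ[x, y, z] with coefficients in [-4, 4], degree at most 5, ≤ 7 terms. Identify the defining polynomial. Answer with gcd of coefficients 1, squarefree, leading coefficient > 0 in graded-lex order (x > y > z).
x^4 + 2*x^2*y^2 + y^4 - 3*x^2 - 3*y^2 + z^2

First, the degree is 4 — no degree-3 surface has this shape.
Then, symmetries: rotational symmetry about the z-axis ⇒ p depends on x, y only through x² + y².
Then, reading off the gridlines: it crosses the y-axis at the gridline y = 0; it crosses the z-axis at the gridline z = 0; a circular section at z = 1 has radius between 0 and 1; one x-axis crossing is at x = 0.
Finally, the integer polynomial consistent with all of this is the stated p.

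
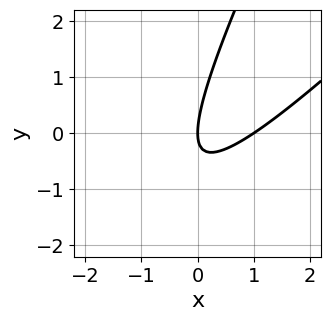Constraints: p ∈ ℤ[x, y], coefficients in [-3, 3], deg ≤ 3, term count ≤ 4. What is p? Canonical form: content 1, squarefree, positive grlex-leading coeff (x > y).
Degree: no degree-1 curve has this shape, so deg p = 2.
Against the integer gridlines: among the integer gridlines, it crosses the x-axis at x ∈ {0, 1}; it meets the y-axis at y = 0 (among the integer gridlines).
Solving for integer coefficients yields p as stated.

2*x^2 - 3*x*y + y^2 - 2*x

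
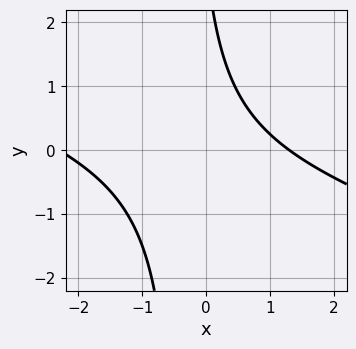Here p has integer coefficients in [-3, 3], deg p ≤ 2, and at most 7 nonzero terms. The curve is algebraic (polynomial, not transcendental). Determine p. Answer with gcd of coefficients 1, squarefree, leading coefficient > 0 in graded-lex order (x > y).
x^2 + 3*x*y + x + y - 3

First, the degree is 2 — the shape is more complex than any degree-1 curve.
Next, from the axis intercepts and sections: no y-intercept at any integer in the box.
Finally, these observations pin down the coefficients.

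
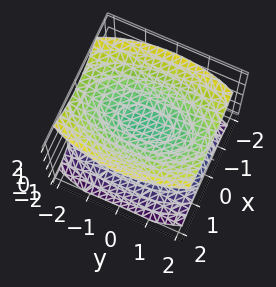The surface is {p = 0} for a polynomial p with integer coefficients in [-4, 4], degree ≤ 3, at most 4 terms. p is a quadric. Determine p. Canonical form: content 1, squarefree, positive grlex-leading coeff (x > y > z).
3*x^2 + y^2 - 3*z^2 + 1

(a) I count 2 distinct pieces. They look like related sheets of one shape, so recover p as a whole.
(b) deg p = 2. Two separate bowl-shaped sheets opening away from each other; a quadric.
(c) Symmetries: mirror symmetry z ↦ −z ⇒ only even powers of z; it's symmetric under y → −y, forcing even powers of y; mirror symmetry x ↦ −x ⇒ only even powers of x.
(d) From the visible intercepts: no x-intercept at any integer in the box; it misses every integer gridline on the y-axis.
(e) These observations pin down the coefficients.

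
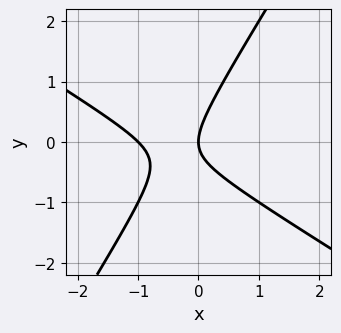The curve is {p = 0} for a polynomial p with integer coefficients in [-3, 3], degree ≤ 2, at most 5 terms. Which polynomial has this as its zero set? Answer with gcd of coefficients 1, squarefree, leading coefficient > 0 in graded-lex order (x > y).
1. Degree: a generic line meets the curve in up to 2 points, so deg p = 2.
2. Reading off the gridlines: among the integer gridlines, it crosses the x-axis at x ∈ {-1, 0}; one y-axis crossing is at y = 0.
3. Assembling these constraints gives the stated polynomial.

x^2 + x*y - y^2 + x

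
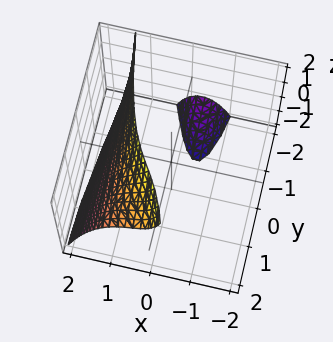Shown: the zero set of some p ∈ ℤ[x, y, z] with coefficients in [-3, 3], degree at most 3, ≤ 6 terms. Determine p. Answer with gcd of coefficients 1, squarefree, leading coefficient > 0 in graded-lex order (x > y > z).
(a) The picture has 2 separate pieces. They look like related sheets of one shape, so recover p as a whole.
(b) The degree is 3 — a generic line meets the surface in up to 3 points.
(c) Observable constraints: the surface avoids every integer y-axis point in the box; no z-intercept at any integer in the box.
(d) Fitting integer coefficients to these (and the overall shape) gives p.

3*x^3 - 3*x^2 + 2*x*z + y*z - 3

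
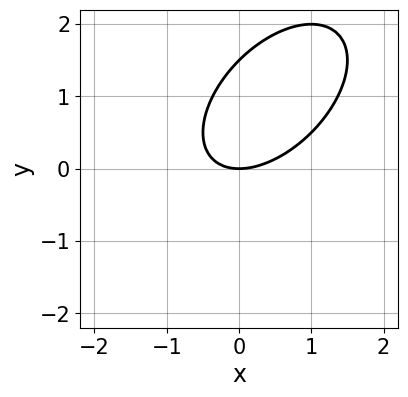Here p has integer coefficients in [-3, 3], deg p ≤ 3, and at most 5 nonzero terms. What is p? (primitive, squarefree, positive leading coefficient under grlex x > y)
(a) Degree: a generic line meets the curve in up to 2 points, so deg p = 2.
(b) From the axis intercepts and sections: it crosses the x-axis at the gridline x = 0; it crosses the y-axis at the gridline y = 0.
(c) Putting this together gives p.

2*x^2 - 2*x*y + 2*y^2 - 3*y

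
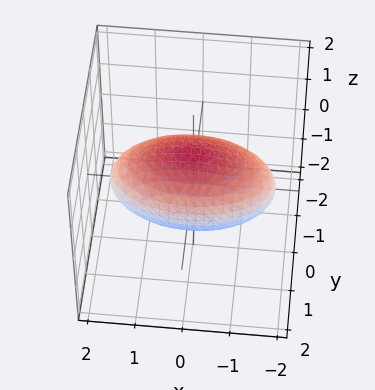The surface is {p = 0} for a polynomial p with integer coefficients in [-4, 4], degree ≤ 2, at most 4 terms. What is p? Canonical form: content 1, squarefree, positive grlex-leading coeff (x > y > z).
x^2 + 3*y^2 + 3*z^2 - 3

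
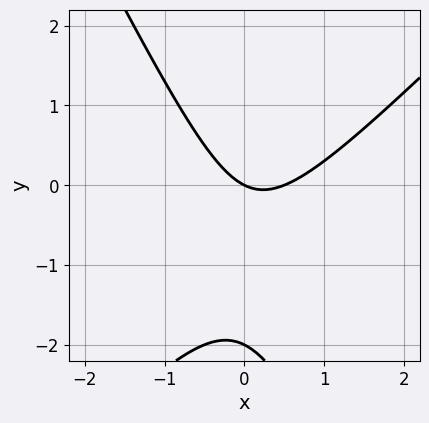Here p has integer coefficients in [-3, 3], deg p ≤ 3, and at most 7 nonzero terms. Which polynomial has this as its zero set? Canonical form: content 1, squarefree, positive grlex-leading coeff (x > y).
(a) deg p = 2. The shape is more complex than any degree-1 curve.
(b) From the visible intercepts: among the integer gridlines, it crosses the y-axis at y ∈ {-2, 0}; it meets the x-axis at x = 0 (among the integer gridlines).
(c) Matching integer coefficients to the picture gives p.

2*x^2 - x*y - y^2 - x - 2*y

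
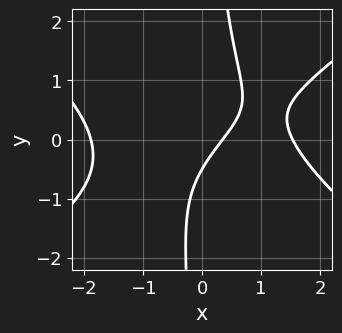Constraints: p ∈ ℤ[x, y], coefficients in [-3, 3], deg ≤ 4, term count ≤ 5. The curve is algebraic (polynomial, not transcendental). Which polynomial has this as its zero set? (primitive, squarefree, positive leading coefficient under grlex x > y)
x^3 - 2*x*y^2 - 3*x + 2*y + 1

(a) deg p = 3. No degree-2 curve has this shape.
(b) Matching integer coefficients to the picture gives p.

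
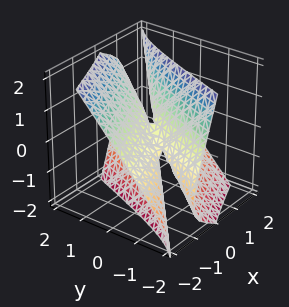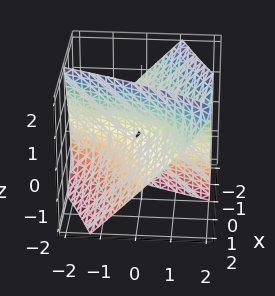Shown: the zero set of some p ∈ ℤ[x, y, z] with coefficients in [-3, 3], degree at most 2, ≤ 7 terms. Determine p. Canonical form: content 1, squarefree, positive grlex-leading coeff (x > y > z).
x^2 - 3*x*y + 2*x*z + y^2 - z^2

1. Degree: no degree-1 surface has this shape, so deg p = 2.
2. From the axis intercepts and sections: it meets the x-axis at x = 0 (among the integer gridlines); it meets the y-axis at y = 0 (among the integer gridlines).
3. The integer polynomial consistent with all of this is the stated p.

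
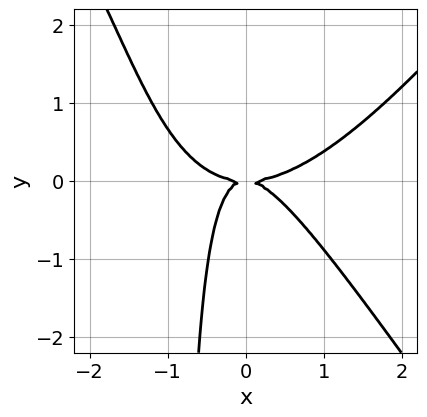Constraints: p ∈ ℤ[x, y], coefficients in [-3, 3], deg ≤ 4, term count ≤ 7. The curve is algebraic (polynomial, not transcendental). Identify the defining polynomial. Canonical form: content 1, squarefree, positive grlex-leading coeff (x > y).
2*x^4 - x^2*y^2 - 3*x^2*y - 3*x*y^2 - 2*y^2

First, the degree is 4 — no degree-3 curve has this shape.
Then, from the axis intercepts and sections: one y-axis crossing is at y = 0; it meets the x-axis at x = 0 (among the integer gridlines).
Finally, the integer polynomial consistent with all of this is the stated p.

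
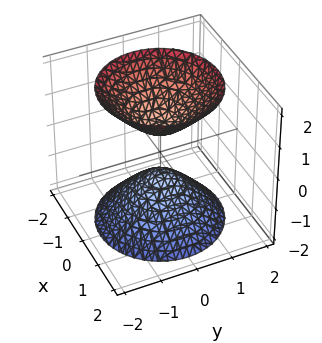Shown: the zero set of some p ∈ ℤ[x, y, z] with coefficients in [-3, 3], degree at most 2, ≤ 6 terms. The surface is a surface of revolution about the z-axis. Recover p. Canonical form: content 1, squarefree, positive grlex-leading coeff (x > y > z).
3*x^2 + 3*y^2 - 2*z^2 + 1

The picture has 2 separate pieces.
The degree is 2 — a generic line meets the surface in up to 2 points.
Symmetry: the z-axis is an axis of rotation, so x and y enter only as x² + y².
Observable constraints: it misses every integer gridline on the x-axis; a circular section at z = 1 has radius between 0 and 1; it misses every integer gridline on the y-axis.
Putting this together gives p.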